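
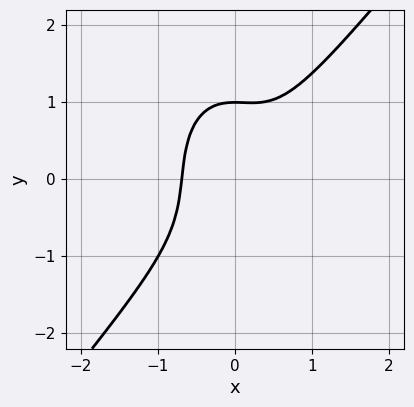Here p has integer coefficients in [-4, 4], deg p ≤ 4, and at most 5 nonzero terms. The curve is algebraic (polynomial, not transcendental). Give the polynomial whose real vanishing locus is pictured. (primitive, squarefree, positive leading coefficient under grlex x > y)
Degree: the shape is more complex than any degree-2 curve, so deg p = 3.
From the visible intercepts: it crosses the y-axis at the gridline y = 1.
Matching integer coefficients to the picture gives p.

3*x^3 - x^2*y - y^3 + 1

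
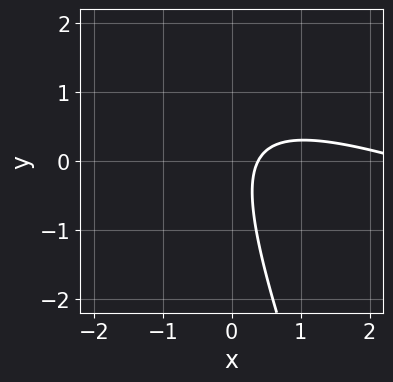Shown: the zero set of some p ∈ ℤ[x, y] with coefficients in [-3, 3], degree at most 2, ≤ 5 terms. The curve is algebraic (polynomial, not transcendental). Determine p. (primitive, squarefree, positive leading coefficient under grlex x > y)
x^2 + 3*x*y + y^2 - 3*x + 1

First, degree: a generic line meets the curve in up to 2 points, so deg p = 2.
Then, from the visible intercepts: it misses every integer gridline on the y-axis.
Finally, together with the visible shape, these determine p as stated.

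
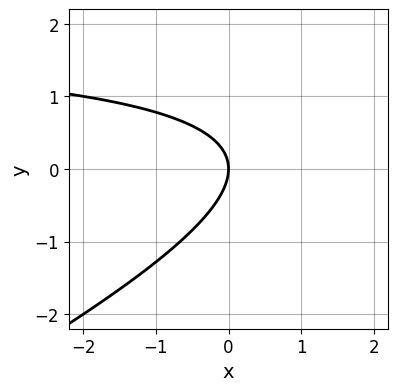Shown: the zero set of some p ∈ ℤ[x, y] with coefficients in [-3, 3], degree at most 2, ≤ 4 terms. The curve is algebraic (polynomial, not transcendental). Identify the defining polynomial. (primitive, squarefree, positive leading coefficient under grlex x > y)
x*y - 2*y^2 - 2*x

1. Degree: the shape is more complex than any degree-1 curve, so deg p = 2.
2. Checking where it meets the axes: it crosses the x-axis at the gridline x = 0; it crosses the y-axis at the gridline y = 0.
3. Putting this together gives p.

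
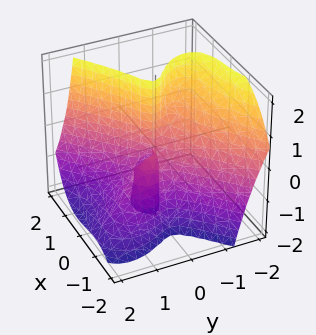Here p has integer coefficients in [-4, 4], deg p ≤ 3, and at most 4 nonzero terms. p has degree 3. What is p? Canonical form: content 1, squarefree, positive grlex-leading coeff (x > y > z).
The degree is 3 — no degree-2 surface has this shape.
Reading off the gridlines: it meets the x-axis at x = 0 (among the integer gridlines); every point of the z-axis in the box is on the surface; one y-axis crossing is at y = 0.
Together with the visible shape, these determine p as stated.

2*x^3 - 3*y^3 - 3*y^2*z + x*z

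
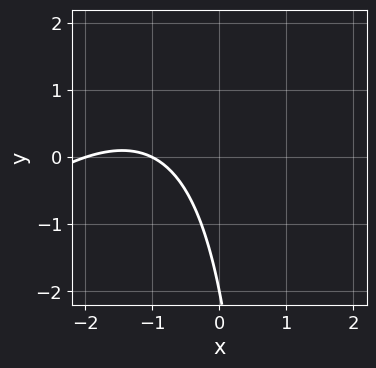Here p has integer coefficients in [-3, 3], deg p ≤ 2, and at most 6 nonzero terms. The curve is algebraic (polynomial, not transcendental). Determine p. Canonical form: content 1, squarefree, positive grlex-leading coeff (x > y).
First, degree: no degree-1 curve has this shape, so deg p = 2.
Next, against the integer gridlines: among the integer gridlines, it crosses the x-axis at x ∈ {-2, -1}; it meets the y-axis at y = -2 (among the integer gridlines).
Finally, the integer polynomial consistent with all of this is the stated p.

x^2 - x*y + 3*x + y + 2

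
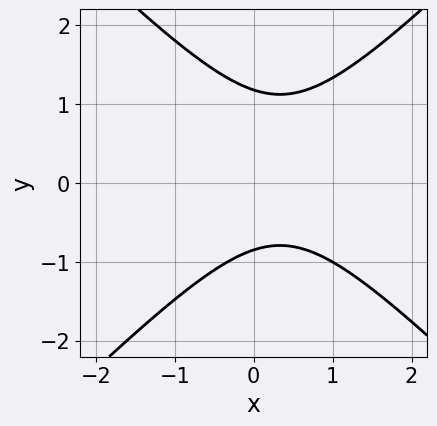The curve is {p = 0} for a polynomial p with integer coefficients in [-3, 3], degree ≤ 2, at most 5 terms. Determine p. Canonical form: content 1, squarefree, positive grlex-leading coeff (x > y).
1. Degree: a generic line meets the curve in up to 2 points, so deg p = 2.
2. From the visible intercepts: no x-intercept at any integer in the box.
3. Assembling these constraints gives the stated polynomial.

3*x^2 - 3*y^2 - 2*x + y + 3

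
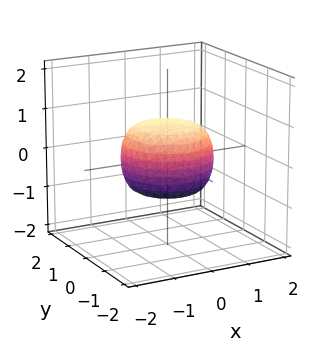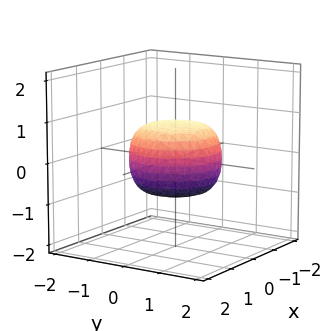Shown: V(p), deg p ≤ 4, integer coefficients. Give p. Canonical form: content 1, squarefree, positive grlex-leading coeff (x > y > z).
2*x^4 + 4*x^2*y^2 + 2*y^4 - x^2 - y^2 + 3*z^2 - 2

deg p = 4.
Symmetry: the surface is invariant under rotation about z: p = q(x² + y², z).
From the visible intercepts: a circular section at z = 0 has radius between 1 and 2.
Fitting integer coefficients to these (and the overall shape) gives p.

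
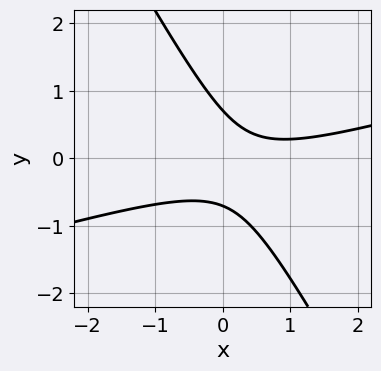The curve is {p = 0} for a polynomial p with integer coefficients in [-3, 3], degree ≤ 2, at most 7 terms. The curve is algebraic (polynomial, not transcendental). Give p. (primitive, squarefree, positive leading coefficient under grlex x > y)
x^2 - 3*x*y - 2*y^2 - x + 1

1. The degree is 2 — the shape is more complex than any degree-1 curve.
2. Checking where it meets the axes: the curve avoids every integer x-axis point in the box.
3. Fitting integer coefficients to these (and the overall shape) gives p.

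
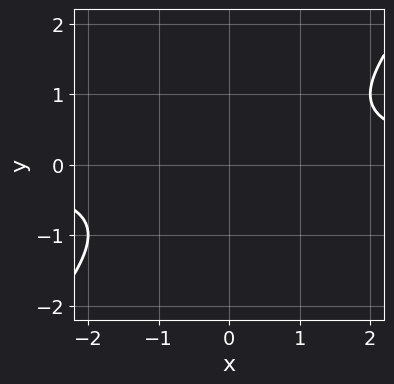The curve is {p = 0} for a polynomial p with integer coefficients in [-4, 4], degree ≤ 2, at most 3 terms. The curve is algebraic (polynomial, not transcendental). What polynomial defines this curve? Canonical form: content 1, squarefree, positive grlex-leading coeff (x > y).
x*y - y^2 - 1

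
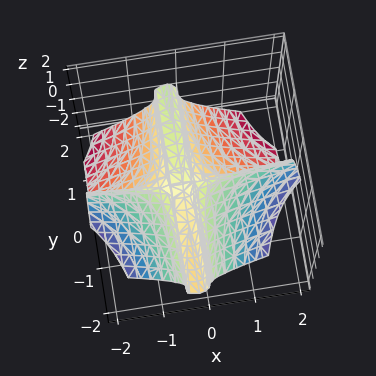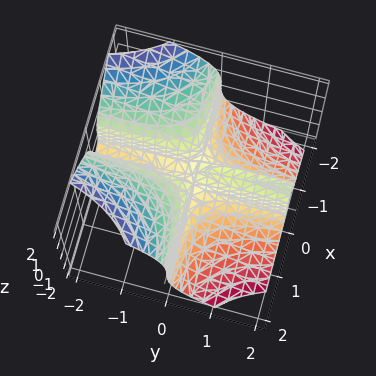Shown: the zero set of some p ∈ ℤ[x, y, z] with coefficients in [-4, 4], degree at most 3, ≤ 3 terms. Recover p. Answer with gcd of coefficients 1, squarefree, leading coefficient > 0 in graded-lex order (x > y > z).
2*x^2*y + z^3 + x*y

(a) The degree is 3 — a generic line meets the surface in up to 3 points.
(b) Against the integer gridlines: every point of the y-axis in the box is on the surface; every point of the x-axis in the box is on the surface; it meets the z-axis at z = 0 (among the integer gridlines).
(c) These observations pin down the coefficients.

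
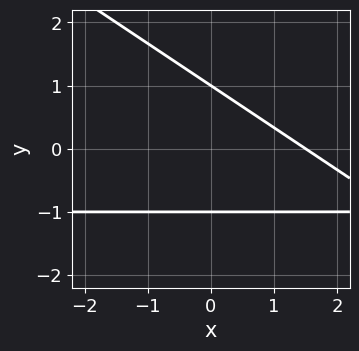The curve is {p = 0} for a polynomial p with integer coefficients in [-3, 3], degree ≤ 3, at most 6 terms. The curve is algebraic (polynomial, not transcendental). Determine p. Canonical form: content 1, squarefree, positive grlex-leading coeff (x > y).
(a) Degree: a generic line meets the curve in up to 2 points, so deg p = 2.
(b) Observable constraints: among the integer gridlines, it crosses the y-axis at y ∈ {-1, 1}.
(c) Matching integer coefficients to the picture gives p.

2*x*y + 3*y^2 + 2*x - 3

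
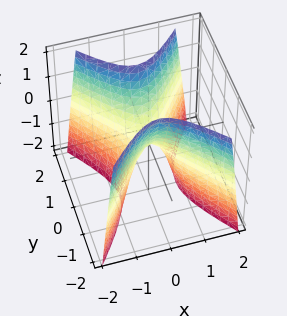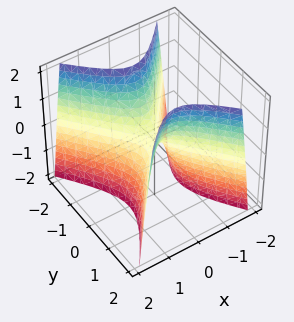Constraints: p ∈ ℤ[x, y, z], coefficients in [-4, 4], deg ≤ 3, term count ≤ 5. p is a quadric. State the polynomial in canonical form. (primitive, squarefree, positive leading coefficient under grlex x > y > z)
deg p = 2.
Symmetries: it's symmetric under y → −y, forcing even powers of y; it's symmetric under x → −x, forcing even powers of x.
Checking where it meets the axes: it crosses the z-axis at the gridline z = 0; it crosses the y-axis at the gridline y = 0; it crosses the x-axis at the gridline x = 0.
Putting this together gives p.

3*x^2 - 2*y^2 + z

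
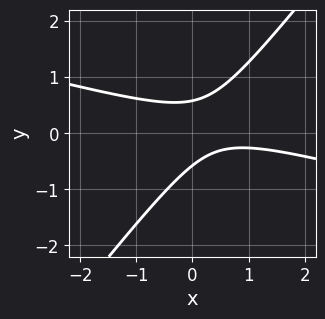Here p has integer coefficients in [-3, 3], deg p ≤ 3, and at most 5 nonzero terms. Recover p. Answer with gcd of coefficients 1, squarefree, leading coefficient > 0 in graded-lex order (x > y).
x^2 + 3*x*y - 3*y^2 - x + 1

First, deg p = 2.
Then, checking where it meets the axes: no x-intercept at any integer in the box.
Finally, solving for integer coefficients yields p as stated.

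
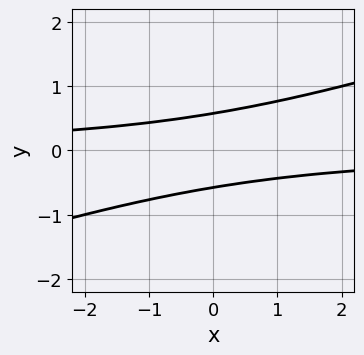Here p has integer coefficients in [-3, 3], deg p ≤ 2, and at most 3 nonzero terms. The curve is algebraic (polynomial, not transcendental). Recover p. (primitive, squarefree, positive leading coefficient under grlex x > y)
deg p = 2.
Observable constraints: the curve avoids every integer x-axis point in the box.
Fitting integer coefficients to these (and the overall shape) gives p.

x*y - 3*y^2 + 1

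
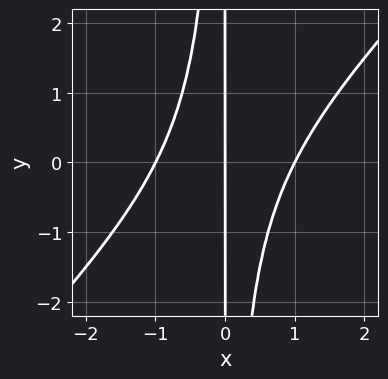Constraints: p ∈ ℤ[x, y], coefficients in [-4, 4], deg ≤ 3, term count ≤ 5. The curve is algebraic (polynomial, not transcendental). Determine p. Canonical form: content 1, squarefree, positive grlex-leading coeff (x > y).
The degree is 3 — the shape is more complex than any degree-2 curve.
Observable constraints: the x-axis gridline crossings are at x ∈ {-1, 0, 1}; the visible y-axis segment lies entirely on the curve.
Putting this together gives p.

x^3 - x^2*y - x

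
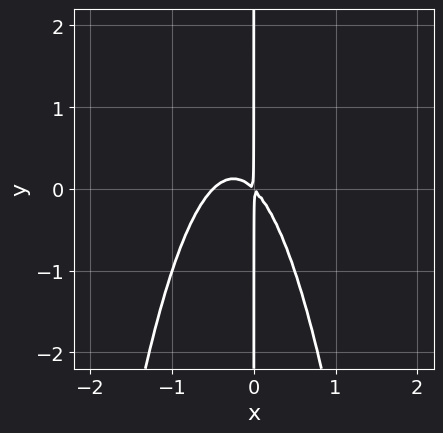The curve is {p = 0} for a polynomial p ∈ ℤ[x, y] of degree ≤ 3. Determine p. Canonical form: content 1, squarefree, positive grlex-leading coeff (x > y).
2*x^3 + x^2 + x*y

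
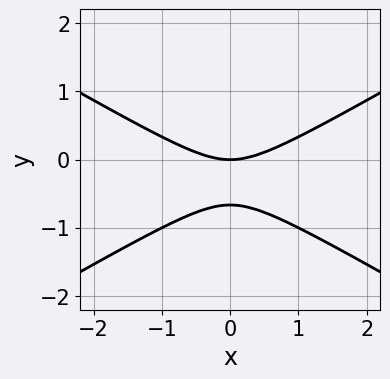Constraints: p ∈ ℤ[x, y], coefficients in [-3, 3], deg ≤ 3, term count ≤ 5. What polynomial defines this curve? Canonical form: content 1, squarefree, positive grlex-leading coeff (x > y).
First, deg p = 2. The shape is more complex than any degree-1 curve.
Next, symmetries: mirror symmetry x ↦ −x ⇒ only even powers of x.
Next, checking where it meets the axes: it crosses the x-axis at the gridline x = 0; one y-axis crossing is at y = 0.
Finally, together with the visible shape, these determine p as stated.

x^2 - 3*y^2 - 2*y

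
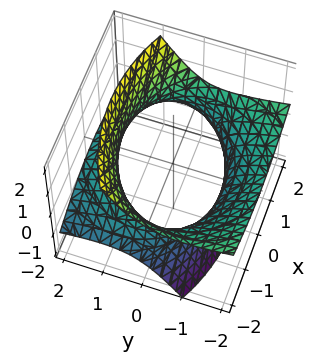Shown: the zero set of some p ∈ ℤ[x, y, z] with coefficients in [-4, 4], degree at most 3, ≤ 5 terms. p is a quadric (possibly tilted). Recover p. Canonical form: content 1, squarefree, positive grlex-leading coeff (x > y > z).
x^2 + y^2 + 3*y*z - 2*z^2 - 3

The degree is 2 — the shape is more complex than any degree-1 surface.
Against the integer gridlines: no z-intercept at any integer in the box.
The integer polynomial consistent with all of this is the stated p.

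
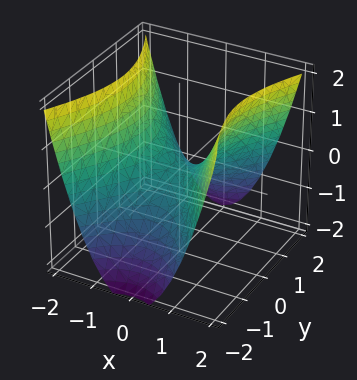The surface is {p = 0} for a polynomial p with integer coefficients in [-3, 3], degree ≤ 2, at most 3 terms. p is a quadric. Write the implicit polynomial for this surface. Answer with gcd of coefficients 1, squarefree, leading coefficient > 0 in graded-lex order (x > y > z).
(a) Degree: a saddle surface; a quadric, so deg p = 2.
(b) Symmetries: mirror symmetry x ↦ −x ⇒ only even powers of x; it's symmetric under y → −y, forcing even powers of y.
(c) From the visible intercepts: one y-axis crossing is at y = 0; one x-axis crossing is at x = 0; it meets the z-axis at z = 0 (among the integer gridlines).
(d) Putting this together gives p.

2*x^2 - y^2 - 2*z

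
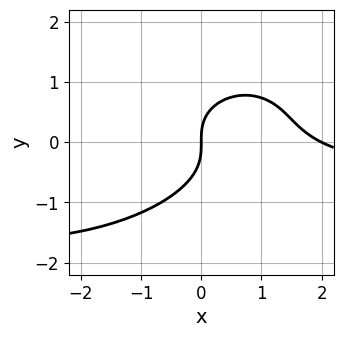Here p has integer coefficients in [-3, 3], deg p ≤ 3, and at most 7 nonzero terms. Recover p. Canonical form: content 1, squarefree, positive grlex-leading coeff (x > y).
x^2*y - x*y^2 + 2*y^3 + x^2 - 2*x

1. The degree is 3 — a generic line meets the curve in up to 3 points.
2. Checking where it meets the axes: one y-axis crossing is at y = 0; the x-axis gridline crossings are at x ∈ {0, 2}.
3. Putting this together gives p.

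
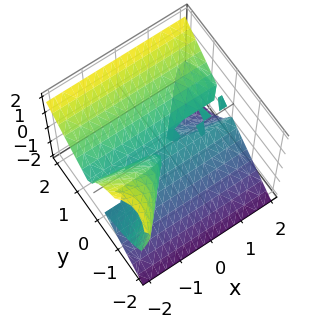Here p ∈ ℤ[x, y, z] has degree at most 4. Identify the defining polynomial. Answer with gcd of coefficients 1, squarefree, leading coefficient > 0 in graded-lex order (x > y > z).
2*x*y^2 - 3*x*y*z + x*z^2 - 3*y^3 + 3*z^3

1. Degree: the shape is more complex than any degree-2 surface, so deg p = 3.
2. Reading off the gridlines: every point of the x-axis in the box is on the surface; it crosses the z-axis at the gridline z = 0; one y-axis crossing is at y = 0.
3. Fitting integer coefficients to these (and the overall shape) gives p.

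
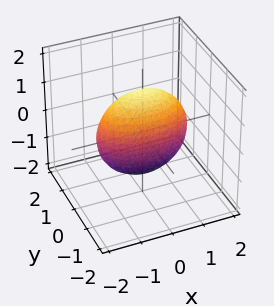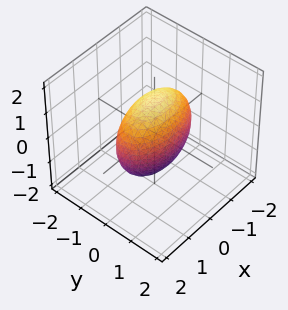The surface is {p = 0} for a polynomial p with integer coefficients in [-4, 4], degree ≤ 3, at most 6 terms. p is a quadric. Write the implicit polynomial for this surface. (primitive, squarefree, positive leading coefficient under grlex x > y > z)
x^2 + 3*y^2 + z^2 - 2

First, degree: bounded and convex; a quadric, so deg p = 2.
Then, symmetries: the y ↦ −y reflection is a symmetry, so y appears only in even powers; mirror symmetry z ↦ −z ⇒ only even powers of z; it's symmetric under x → −x, forcing even powers of x.
Finally, assembling these constraints gives the stated polynomial.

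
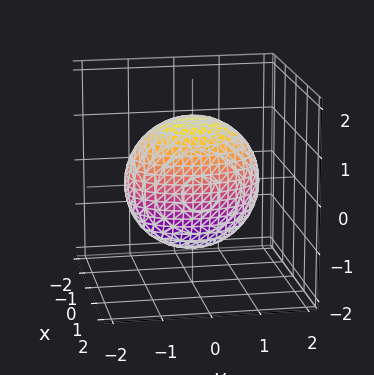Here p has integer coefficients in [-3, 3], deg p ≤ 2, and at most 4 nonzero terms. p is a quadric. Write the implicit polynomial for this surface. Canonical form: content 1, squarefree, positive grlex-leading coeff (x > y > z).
The degree is 2 — a closed, bounded, convex surface; a quadric.
Symmetries: mirror symmetry y ↦ −y ⇒ only even powers of y; it's symmetric under x → −x, forcing even powers of x; the z ↦ −z reflection is a symmetry, so z appears only in even powers.
Observable constraints: among the integer gridlines, it crosses the x-axis at x ∈ {-1, 1}.
Solving for integer coefficients yields p as stated.

2*x^2 + y^2 + z^2 - 2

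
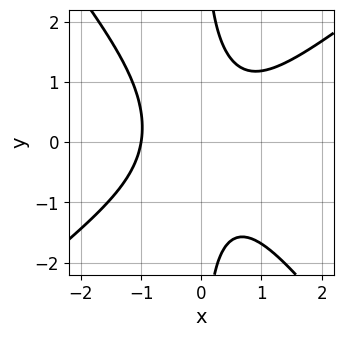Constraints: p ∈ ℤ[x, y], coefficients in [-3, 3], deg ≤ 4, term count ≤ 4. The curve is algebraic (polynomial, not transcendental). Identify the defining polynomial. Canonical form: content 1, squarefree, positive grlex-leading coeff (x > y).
2*x^3 - x^2*y - 2*x*y^2 + 2

deg p = 3.
Against the integer gridlines: no y-intercept at any integer in the box; it crosses the x-axis at the gridline x = -1.
Together with the visible shape, these determine p as stated.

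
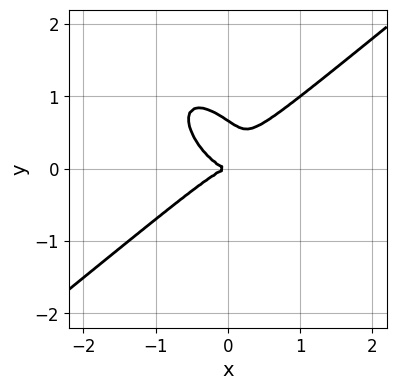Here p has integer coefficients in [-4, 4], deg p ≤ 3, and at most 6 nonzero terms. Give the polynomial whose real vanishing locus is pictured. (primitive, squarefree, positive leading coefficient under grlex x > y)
First, the degree is 3 — the shape is more complex than any degree-2 curve.
Then, from the visible intercepts: it crosses the y-axis at the gridline y = 0; one x-axis crossing is at x = 0.
Finally, together with the visible shape, these determine p as stated.

3*x^3 - 2*x*y^2 - 3*y^3 + 2*y^2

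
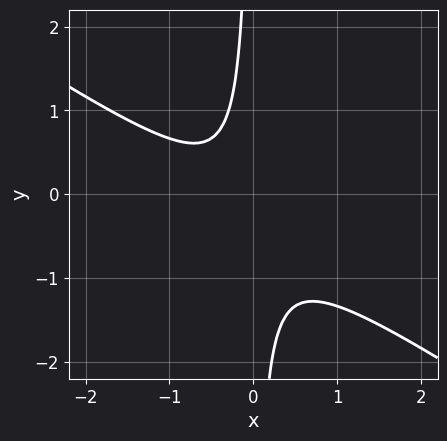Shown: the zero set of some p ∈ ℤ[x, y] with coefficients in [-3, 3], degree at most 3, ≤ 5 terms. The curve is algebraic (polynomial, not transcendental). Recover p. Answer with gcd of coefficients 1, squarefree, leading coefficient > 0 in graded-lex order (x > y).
The degree is 2 — a generic line meets the curve in up to 2 points.
From the axis intercepts and sections: no x-intercept at any integer in the box; it misses every integer gridline on the y-axis.
Putting this together gives p.

2*x^2 + 3*x*y + x + 1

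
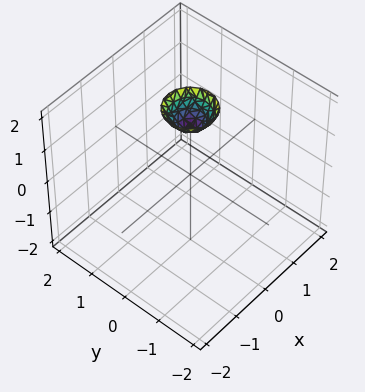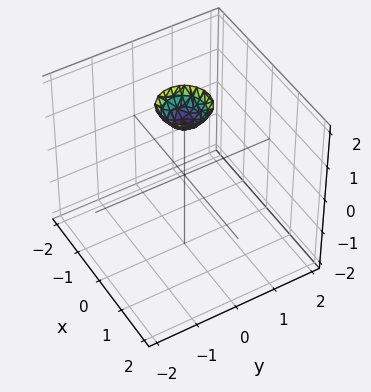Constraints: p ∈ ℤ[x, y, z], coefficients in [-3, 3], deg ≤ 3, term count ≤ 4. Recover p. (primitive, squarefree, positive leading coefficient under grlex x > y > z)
3*x^2 + 3*y^2 - 2*z + 3

1. The degree is 2 — no degree-1 surface has this shape.
2. By symmetry, the z-axis is an axis of rotation, so x and y enter only as x² + y².
3. Observable constraints: a circular section at z = 2 has radius between 0 and 1; no x-intercept at any integer in the box; no y-intercept at any integer in the box.
4. Assembling these constraints gives the stated polynomial.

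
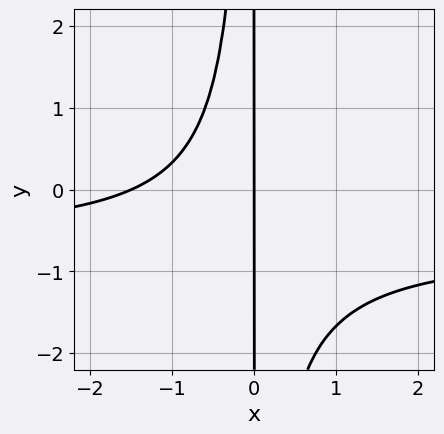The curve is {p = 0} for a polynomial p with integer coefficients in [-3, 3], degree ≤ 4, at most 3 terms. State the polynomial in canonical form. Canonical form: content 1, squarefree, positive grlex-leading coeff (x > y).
3*x^2*y + 2*x^2 + 3*x

1. The degree is 3 — a generic line meets the curve in up to 3 points.
2. From the axis intercepts and sections: every point of the y-axis in the box is on the curve; it crosses the x-axis at the gridline x = 0.
3. These observations pin down the coefficients.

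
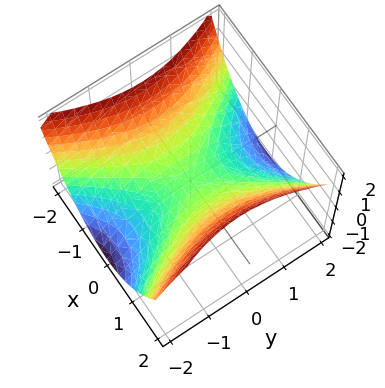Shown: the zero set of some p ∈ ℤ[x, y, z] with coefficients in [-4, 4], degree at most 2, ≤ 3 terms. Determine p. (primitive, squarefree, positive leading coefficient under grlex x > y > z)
1. The degree is 2 — a saddle surface; a quadric.
2. Symmetries: it's symmetric under y → −y, forcing even powers of y; the x ↦ −x reflection is a symmetry, so x appears only in even powers.
3. Reading off the gridlines: it crosses the x-axis at the gridline x = 0; it crosses the y-axis at the gridline y = 0; it meets the z-axis at z = 0 (among the integer gridlines).
4. Fitting integer coefficients to these (and the overall shape) gives p.

2*x^2 - y^2 - 3*z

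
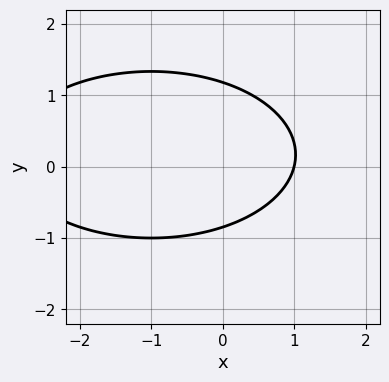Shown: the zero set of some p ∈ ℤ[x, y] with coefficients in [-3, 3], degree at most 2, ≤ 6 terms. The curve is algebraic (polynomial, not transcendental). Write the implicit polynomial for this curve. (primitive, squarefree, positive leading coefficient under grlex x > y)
x^2 + 3*y^2 + 2*x - y - 3

Degree: no degree-1 curve has this shape, so deg p = 2.
From the axis intercepts and sections: it crosses the x-axis at the gridline x = 1.
Fitting integer coefficients to these (and the overall shape) gives p.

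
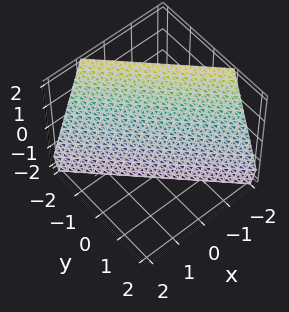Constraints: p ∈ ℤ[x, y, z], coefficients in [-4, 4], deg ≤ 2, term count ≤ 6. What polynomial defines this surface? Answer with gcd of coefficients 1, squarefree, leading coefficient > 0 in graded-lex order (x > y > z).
3*x + 3*y + z + 2

(a) Degree: the surface is flat (a plane), so deg p = 1.
(b) Observable constraints: it meets the z-axis at z = -2 (among the integer gridlines).
(c) Together with the visible shape, these determine p as stated.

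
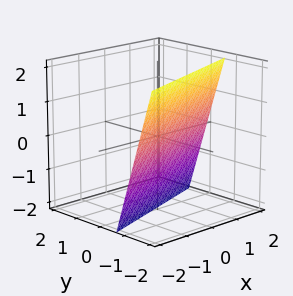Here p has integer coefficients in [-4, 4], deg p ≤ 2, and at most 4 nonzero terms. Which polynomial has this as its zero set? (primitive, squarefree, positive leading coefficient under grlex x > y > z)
x - 3*y - z - 2

1. The degree is 1 — every cross-section is a straight line — this is a plane.
2. Reading off the gridlines: it meets the x-axis at x = 2 (among the integer gridlines); it meets the z-axis at z = -2 (among the integer gridlines).
3. Assembling these constraints gives the stated polynomial.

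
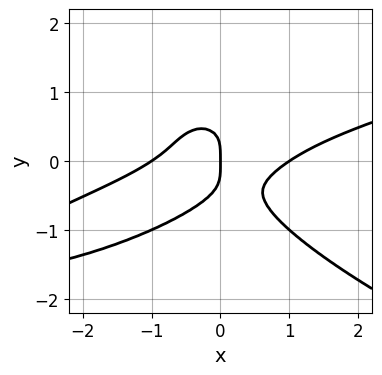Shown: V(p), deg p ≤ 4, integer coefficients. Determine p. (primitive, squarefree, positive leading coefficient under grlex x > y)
3*y^4 - x^3 + 3*x^2*y + x

1. Degree: a generic line meets the curve in up to 4 points, so deg p = 4.
2. Reading off the gridlines: it meets the y-axis at y = 0 (among the integer gridlines); among the integer gridlines, it crosses the x-axis at x ∈ {-1, 0, 1}.
3. Putting this together gives p.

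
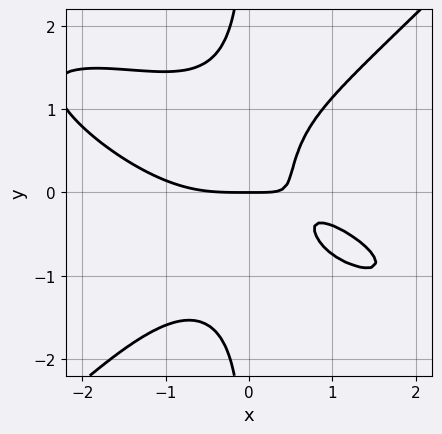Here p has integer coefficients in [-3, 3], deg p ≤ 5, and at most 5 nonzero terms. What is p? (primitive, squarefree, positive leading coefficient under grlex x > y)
x^4 + 2*x^3*y - 3*x*y^3 + 3*x*y - 2*y

1. deg p = 4. The shape is more complex than any degree-3 curve.
2. Checking where it meets the axes: it meets the x-axis at x = 0 (among the integer gridlines); it crosses the y-axis at the gridline y = 0.
3. These observations pin down the coefficients.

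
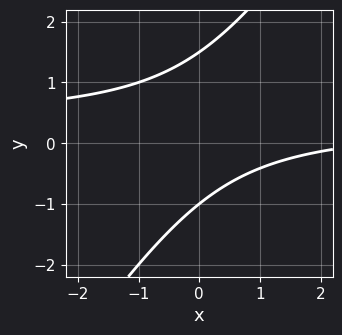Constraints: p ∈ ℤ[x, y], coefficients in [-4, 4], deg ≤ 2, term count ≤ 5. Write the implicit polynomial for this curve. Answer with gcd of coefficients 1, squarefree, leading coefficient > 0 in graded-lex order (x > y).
Degree: a generic line meets the curve in up to 2 points, so deg p = 2.
Observable constraints: one y-axis crossing is at y = -1; no x-intercept at any integer in the box.
Matching integer coefficients to the picture gives p.

3*x*y - 2*y^2 - x + y + 3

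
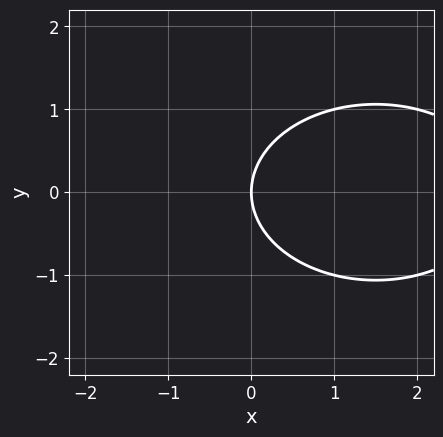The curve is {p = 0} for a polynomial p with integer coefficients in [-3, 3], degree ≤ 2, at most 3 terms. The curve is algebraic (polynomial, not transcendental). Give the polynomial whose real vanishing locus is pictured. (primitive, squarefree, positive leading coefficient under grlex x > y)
The degree is 2 — no degree-1 curve has this shape.
Symmetries: it's symmetric under y → −y, forcing even powers of y.
Observable constraints: it meets the y-axis at y = 0 (among the integer gridlines); it meets the x-axis at x = 0 (among the integer gridlines).
These observations pin down the coefficients.

x^2 + 2*y^2 - 3*x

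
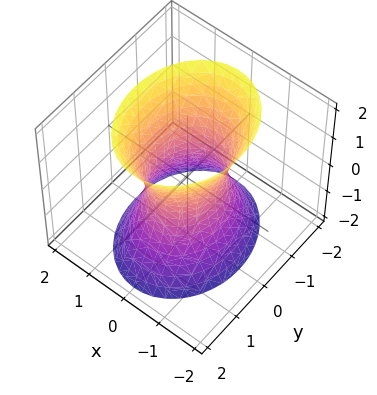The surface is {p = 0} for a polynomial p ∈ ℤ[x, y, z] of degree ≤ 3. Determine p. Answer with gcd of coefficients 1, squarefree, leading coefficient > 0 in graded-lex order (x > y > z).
Degree: one connected sheet with a waist; a quadric, so deg p = 2.
Symmetries: mirror symmetry x ↦ −x ⇒ only even powers of x; the z ↦ −z reflection is a symmetry, so z appears only in even powers; the y ↦ −y reflection is a symmetry, so y appears only in even powers.
Reading off the gridlines: it misses every integer gridline on the z-axis; the y-axis gridline crossings are at y ∈ {-1, 1}.
Fitting integer coefficients to these (and the overall shape) gives p.

3*x^2 + 2*y^2 - z^2 - 2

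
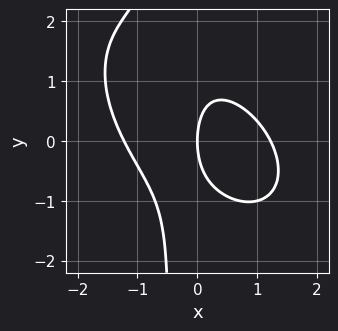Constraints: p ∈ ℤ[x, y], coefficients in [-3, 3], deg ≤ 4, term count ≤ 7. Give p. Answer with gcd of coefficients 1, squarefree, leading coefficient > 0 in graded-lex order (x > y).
(a) The degree is 3 — a generic line meets the curve in up to 3 points.
(b) Against the integer gridlines: one y-axis crossing is at y = 0; it crosses the x-axis at the gridline x = 0.
(c) These observations pin down the coefficients.

2*x^3 + 2*x^2*y + 2*x*y^2 + y^2 - 3*x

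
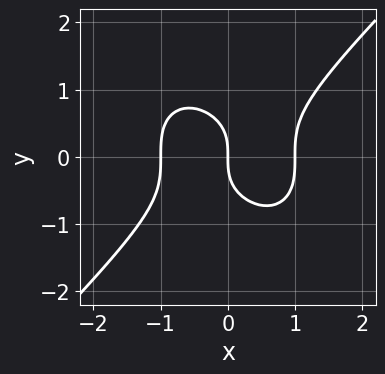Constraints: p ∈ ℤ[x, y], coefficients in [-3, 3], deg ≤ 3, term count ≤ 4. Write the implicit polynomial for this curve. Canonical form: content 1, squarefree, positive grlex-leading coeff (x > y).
1. deg p = 3. A generic line meets the curve in up to 3 points.
2. Checking where it meets the axes: the x-axis gridline crossings are at x ∈ {-1, 0, 1}; it meets the y-axis at y = 0 (among the integer gridlines).
3. These observations pin down the coefficients.

x^3 - y^3 - x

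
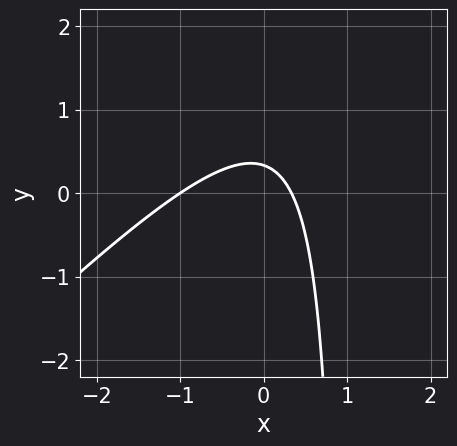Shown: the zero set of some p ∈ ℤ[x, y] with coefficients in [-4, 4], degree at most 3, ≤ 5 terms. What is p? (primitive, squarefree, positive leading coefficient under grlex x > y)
3*x^2 - 3*x*y + 2*x + 3*y - 1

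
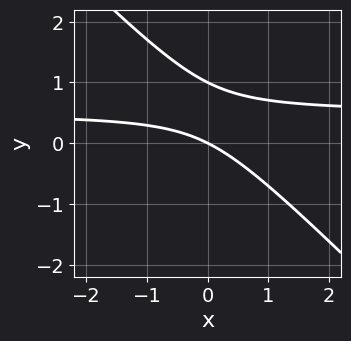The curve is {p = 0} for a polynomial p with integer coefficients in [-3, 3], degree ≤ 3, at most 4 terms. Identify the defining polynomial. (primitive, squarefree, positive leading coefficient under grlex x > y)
1. deg p = 2.
2. From the axis intercepts and sections: it meets the x-axis at x = 0 (among the integer gridlines); among the integer gridlines, it crosses the y-axis at y ∈ {0, 1}.
3. Fitting integer coefficients to these (and the overall shape) gives p.

2*x*y + 2*y^2 - x - 2*y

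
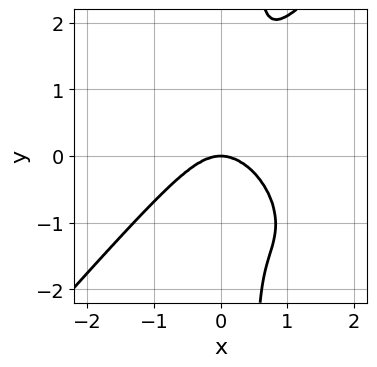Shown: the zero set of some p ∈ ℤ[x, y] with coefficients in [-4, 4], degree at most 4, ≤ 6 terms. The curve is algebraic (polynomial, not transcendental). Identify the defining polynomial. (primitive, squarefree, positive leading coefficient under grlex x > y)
1. deg p = 4. The shape is more complex than any degree-3 curve.
2. Observable constraints: it meets the x-axis at x = 0 (among the integer gridlines); it crosses the y-axis at the gridline y = 0.
3. The integer polynomial consistent with all of this is the stated p.

3*x^4 - 2*x*y^3 + 3*x^2*y + y^3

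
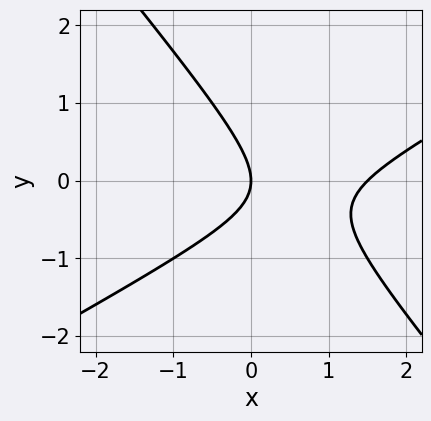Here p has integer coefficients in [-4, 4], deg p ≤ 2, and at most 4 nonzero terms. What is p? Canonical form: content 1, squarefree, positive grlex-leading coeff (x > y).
2*x^2 - 2*x*y - 3*y^2 - 3*x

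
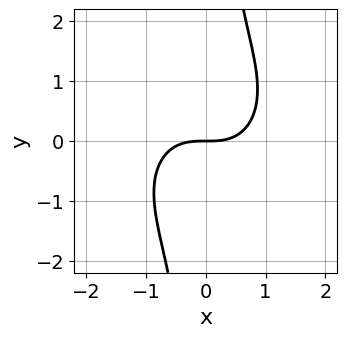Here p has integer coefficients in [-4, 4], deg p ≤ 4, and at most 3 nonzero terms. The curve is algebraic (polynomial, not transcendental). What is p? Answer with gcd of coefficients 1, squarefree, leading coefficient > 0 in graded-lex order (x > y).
deg p = 3. No degree-2 curve has this shape.
From the visible intercepts: one x-axis crossing is at x = 0; it crosses the y-axis at the gridline y = 0.
Matching integer coefficients to the picture gives p.

2*x^3 + 2*x*y^2 - 3*y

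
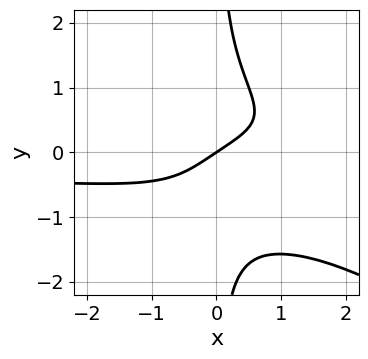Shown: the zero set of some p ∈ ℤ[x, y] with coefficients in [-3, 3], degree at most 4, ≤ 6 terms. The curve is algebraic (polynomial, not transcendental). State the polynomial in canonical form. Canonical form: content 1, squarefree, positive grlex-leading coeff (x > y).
deg p = 4. A generic line meets the curve in up to 4 points.
Checking where it meets the axes: it crosses the x-axis at the gridline x = 0; it meets the y-axis at y = 0 (among the integer gridlines).
Putting this together gives p.

2*x^2*y^2 + 3*x*y^3 + 2*x - 3*y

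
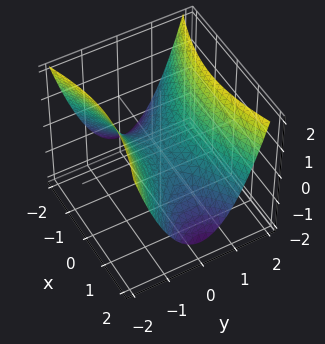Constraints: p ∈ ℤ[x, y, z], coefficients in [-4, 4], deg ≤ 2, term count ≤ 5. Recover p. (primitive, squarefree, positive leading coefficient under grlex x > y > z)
x^2 - 3*y^2 + 3*z

The degree is 2 — a saddle surface; a quadric.
Symmetries: mirror symmetry y ↦ −y ⇒ only even powers of y; it's symmetric under x → −x, forcing even powers of x.
Observable constraints: it meets the y-axis at y = 0 (among the integer gridlines); one z-axis crossing is at z = 0; one x-axis crossing is at x = 0.
These observations pin down the coefficients.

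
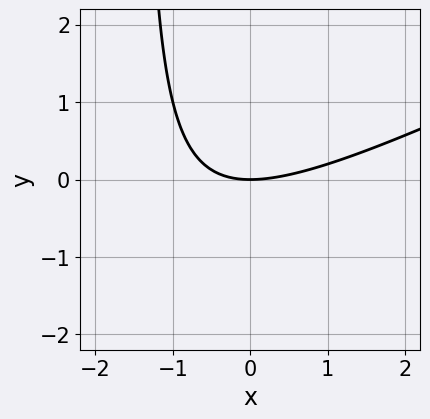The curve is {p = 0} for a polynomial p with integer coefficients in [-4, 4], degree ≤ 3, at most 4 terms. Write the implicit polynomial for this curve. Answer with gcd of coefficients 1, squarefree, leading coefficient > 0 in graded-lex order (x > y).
x^2 - 2*x*y - 3*y

1. deg p = 2.
2. From the axis intercepts and sections: it crosses the x-axis at the gridline x = 0; it crosses the y-axis at the gridline y = 0.
3. Assembling these constraints gives the stated polynomial.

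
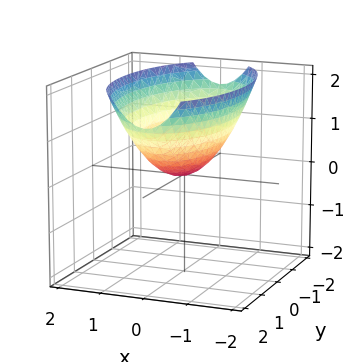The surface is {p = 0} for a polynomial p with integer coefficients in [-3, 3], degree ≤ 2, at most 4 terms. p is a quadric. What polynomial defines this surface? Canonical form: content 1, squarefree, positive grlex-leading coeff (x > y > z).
1. deg p = 2. A single bowl opening along one axis; a quadric.
2. Symmetries: the y ↦ −y reflection is a symmetry, so y appears only in even powers; mirror symmetry x ↦ −x ⇒ only even powers of x.
3. Reading off the gridlines: it crosses the y-axis at the gridline y = 0; it crosses the x-axis at the gridline x = 0; one z-axis crossing is at z = 0.
4. The integer polynomial consistent with all of this is the stated p.

3*x^2 + y^2 - 3*z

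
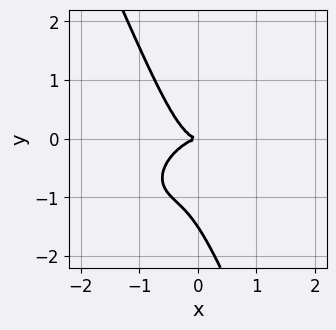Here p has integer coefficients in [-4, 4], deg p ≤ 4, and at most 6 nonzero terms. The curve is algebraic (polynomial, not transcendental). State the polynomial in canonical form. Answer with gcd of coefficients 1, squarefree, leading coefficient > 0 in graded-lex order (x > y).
First, the degree is 3 — a generic line meets the curve in up to 3 points.
Then, checking where it meets the axes: it crosses the x-axis at the gridline x = 0; it crosses the y-axis at the gridline y = 0.
Finally, assembling these constraints gives the stated polynomial.

3*x^3 - 3*x^2*y + 3*x*y^2 + 2*y^3 + 3*y^2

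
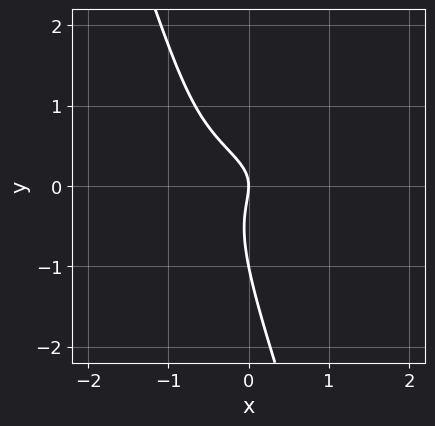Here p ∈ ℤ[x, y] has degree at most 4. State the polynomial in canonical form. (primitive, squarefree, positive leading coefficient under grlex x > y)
The degree is 3 — no degree-2 curve has this shape.
Checking where it meets the axes: it crosses the x-axis at the gridline x = 0; among the integer gridlines, it crosses the y-axis at y ∈ {-1, 0}.
Solving for integer coefficients yields p as stated.

3*x*y^2 + y^3 - x*y + y^2 + x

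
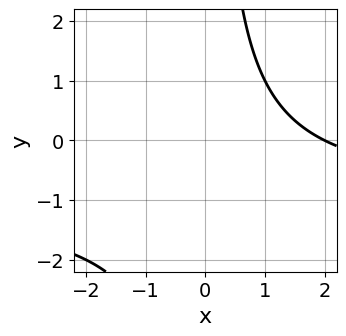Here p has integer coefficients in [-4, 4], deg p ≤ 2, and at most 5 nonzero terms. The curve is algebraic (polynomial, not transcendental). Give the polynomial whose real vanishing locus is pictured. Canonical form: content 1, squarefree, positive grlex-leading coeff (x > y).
x*y + x - 2

(a) The degree is 2 — a generic line meets the curve in up to 2 points.
(b) Checking where it meets the axes: one x-axis crossing is at x = 2; no y-intercept at any integer in the box.
(c) These observations pin down the coefficients.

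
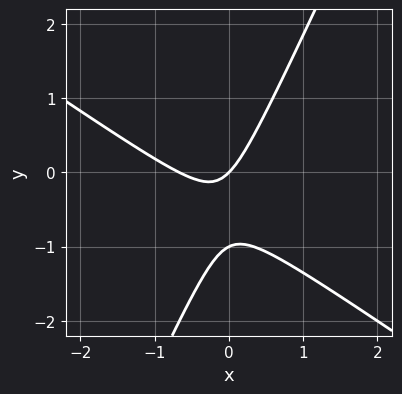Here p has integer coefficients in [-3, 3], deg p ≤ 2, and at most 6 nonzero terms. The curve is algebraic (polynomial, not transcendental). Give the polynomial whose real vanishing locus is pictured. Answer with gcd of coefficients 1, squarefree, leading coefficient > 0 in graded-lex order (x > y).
First, degree: the shape is more complex than any degree-1 curve, so deg p = 2.
Next, against the integer gridlines: among the integer gridlines, it crosses the y-axis at y ∈ {-1, 0}; it meets the x-axis at x = 0 (among the integer gridlines).
Finally, these observations pin down the coefficients.

3*x^2 + 3*x*y - 2*y^2 + 2*x - 2*y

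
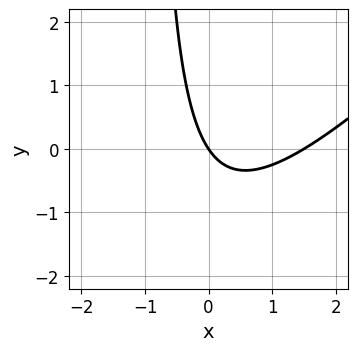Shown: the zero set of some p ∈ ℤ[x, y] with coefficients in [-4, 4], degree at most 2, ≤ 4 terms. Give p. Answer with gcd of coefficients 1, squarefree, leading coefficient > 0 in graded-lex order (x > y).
2*x^2 - 2*x*y - 3*x - 2*y

deg p = 2.
From the axis intercepts and sections: one y-axis crossing is at y = 0; it crosses the x-axis at the gridline x = 0.
Together with the visible shape, these determine p as stated.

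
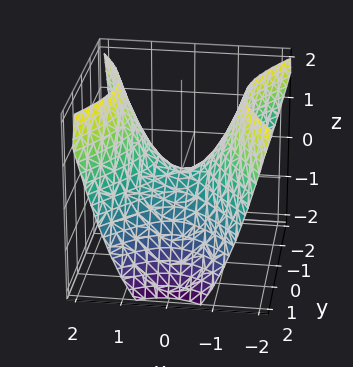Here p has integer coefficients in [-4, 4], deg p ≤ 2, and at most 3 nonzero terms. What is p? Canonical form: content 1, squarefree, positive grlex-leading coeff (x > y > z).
3*x^2 - 2*y^2 - 3*z

(a) deg p = 2. A saddle surface; a quadric.
(b) Symmetries: the x ↦ −x reflection is a symmetry, so x appears only in even powers; the y ↦ −y reflection is a symmetry, so y appears only in even powers.
(c) Reading off the gridlines: it crosses the z-axis at the gridline z = 0; it crosses the x-axis at the gridline x = 0; it crosses the y-axis at the gridline y = 0.
(d) Matching integer coefficients to the picture gives p.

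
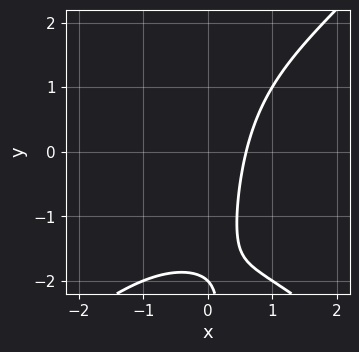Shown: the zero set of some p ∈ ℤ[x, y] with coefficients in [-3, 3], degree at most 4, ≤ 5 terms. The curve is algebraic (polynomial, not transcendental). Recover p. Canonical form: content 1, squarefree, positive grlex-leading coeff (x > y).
1. Degree: a generic line meets the curve in up to 3 points, so deg p = 3.
2. Checking where it meets the axes: it meets the y-axis at y = -2 (among the integer gridlines).
3. Matching integer coefficients to the picture gives p.

x^3 - x*y^2 + 3*x - y - 2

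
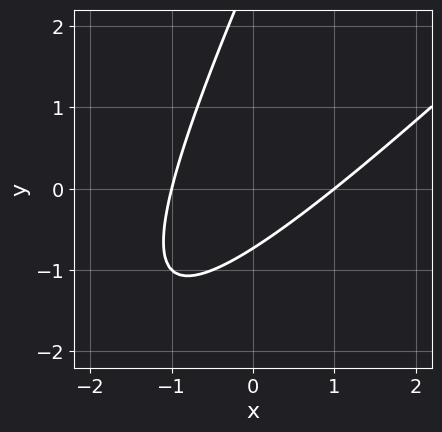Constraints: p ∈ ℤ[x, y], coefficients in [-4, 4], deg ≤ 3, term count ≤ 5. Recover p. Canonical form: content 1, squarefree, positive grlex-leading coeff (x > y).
2*x^2 - 3*x*y + y^2 - 2*y - 2

First, degree: a generic line meets the curve in up to 2 points, so deg p = 2.
Then, observable constraints: the x-axis gridline crossings are at x ∈ {-1, 1}.
Finally, fitting integer coefficients to these (and the overall shape) gives p.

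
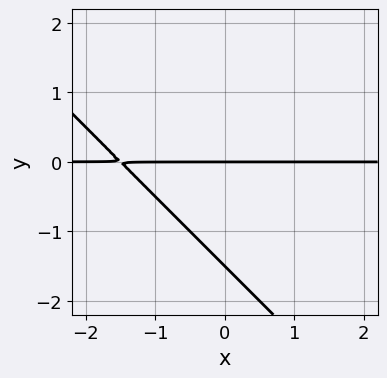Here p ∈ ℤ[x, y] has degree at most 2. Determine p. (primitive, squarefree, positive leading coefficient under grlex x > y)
2*x*y + 2*y^2 + 3*y

deg p = 2.
Observable constraints: it crosses the y-axis at the gridline y = 0; every point of the x-axis in the box is on the curve.
Together with the visible shape, these determine p as stated.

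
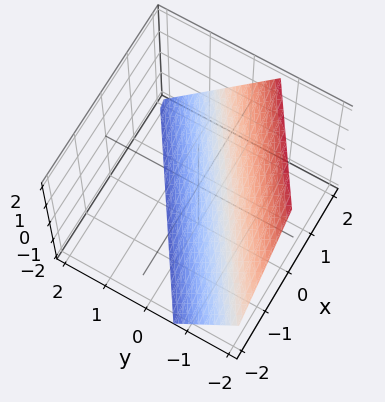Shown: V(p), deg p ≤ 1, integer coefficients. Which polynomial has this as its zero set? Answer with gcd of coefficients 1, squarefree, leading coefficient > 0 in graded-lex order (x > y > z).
2*x - 3*y - 2*z - 2

(a) The degree is 1 — every cross-section is a straight line — this is a plane.
(b) Checking where it meets the axes: it meets the z-axis at z = -1 (among the integer gridlines); it meets the x-axis at x = 1 (among the integer gridlines).
(c) Fitting integer coefficients to these (and the overall shape) gives p.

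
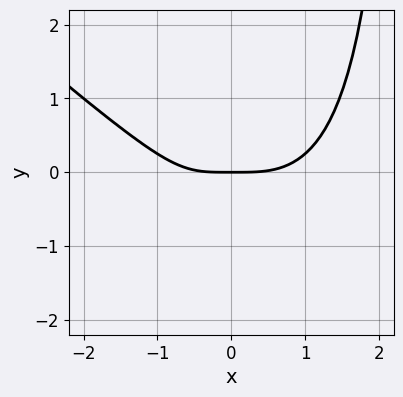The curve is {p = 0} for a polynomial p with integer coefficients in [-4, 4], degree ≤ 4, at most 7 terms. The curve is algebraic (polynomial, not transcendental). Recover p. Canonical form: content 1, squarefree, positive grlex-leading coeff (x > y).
x^4 + x^3*y - 2*x^2*y - x*y - 2*y

1. Degree: a generic line meets the curve in up to 4 points, so deg p = 4.
2. Checking where it meets the axes: one x-axis crossing is at x = 0; it meets the y-axis at y = 0 (among the integer gridlines).
3. Together with the visible shape, these determine p as stated.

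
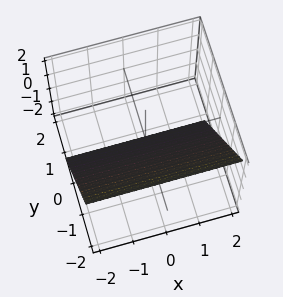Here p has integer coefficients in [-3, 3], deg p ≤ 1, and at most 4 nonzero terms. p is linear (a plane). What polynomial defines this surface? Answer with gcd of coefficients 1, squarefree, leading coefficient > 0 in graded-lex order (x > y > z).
3*y + 2*z + 2

1. deg p = 1.
2. From the visible intercepts: it meets the z-axis at z = -1 (among the integer gridlines); the surface avoids every integer x-axis point in the box.
3. Putting this together gives p.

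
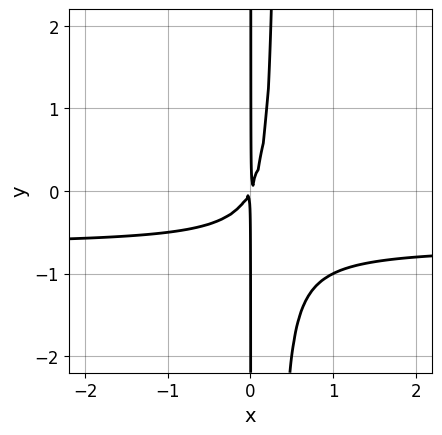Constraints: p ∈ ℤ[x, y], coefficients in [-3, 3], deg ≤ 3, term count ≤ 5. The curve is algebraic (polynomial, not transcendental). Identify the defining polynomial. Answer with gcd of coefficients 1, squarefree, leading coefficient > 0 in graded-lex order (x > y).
deg p = 3. The shape is more complex than any degree-2 curve.
Observable constraints: every point of the y-axis in the box is on the curve.
Fitting integer coefficients to these (and the overall shape) gives p.

3*x^2*y + 2*x^2 - x*y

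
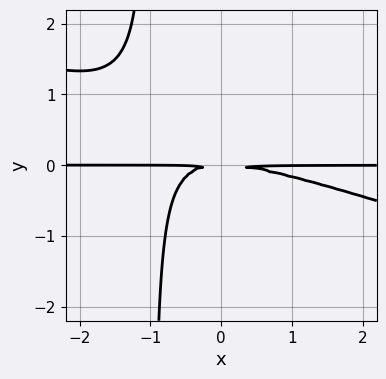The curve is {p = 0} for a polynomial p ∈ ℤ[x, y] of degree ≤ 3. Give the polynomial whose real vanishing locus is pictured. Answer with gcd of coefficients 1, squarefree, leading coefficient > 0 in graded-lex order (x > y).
x^2*y + 3*x*y^2 + 3*y^2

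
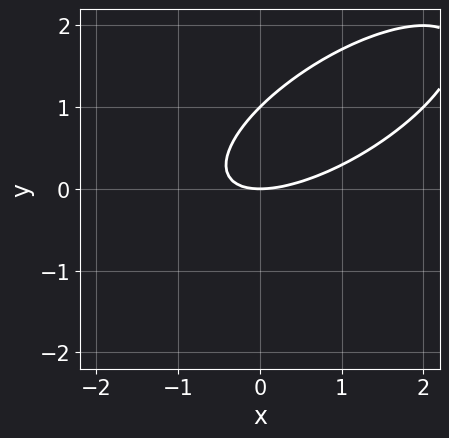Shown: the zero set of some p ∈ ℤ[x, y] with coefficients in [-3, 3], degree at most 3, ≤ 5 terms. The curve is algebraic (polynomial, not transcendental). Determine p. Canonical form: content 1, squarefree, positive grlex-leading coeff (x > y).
x^2 - 2*x*y + 2*y^2 - 2*y

(a) The degree is 2 — the shape is more complex than any degree-1 curve.
(b) From the visible intercepts: one x-axis crossing is at x = 0; among the integer gridlines, it crosses the y-axis at y ∈ {0, 1}.
(c) Matching integer coefficients to the picture gives p.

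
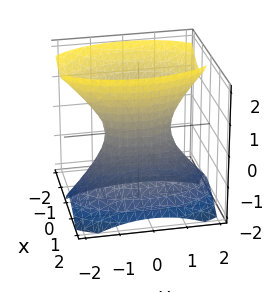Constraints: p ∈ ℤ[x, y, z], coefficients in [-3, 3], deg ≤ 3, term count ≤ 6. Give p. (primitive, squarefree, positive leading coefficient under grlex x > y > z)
First, deg p = 2. A generic line meets the surface in up to 2 points.
Next, from the visible intercepts: the surface avoids every integer z-axis point in the box; among the integer gridlines, it crosses the y-axis at y ∈ {-1, 1}.
Finally, solving for integer coefficients yields p as stated.

3*x^2 + 2*x*z + y^2 - z^2 - 1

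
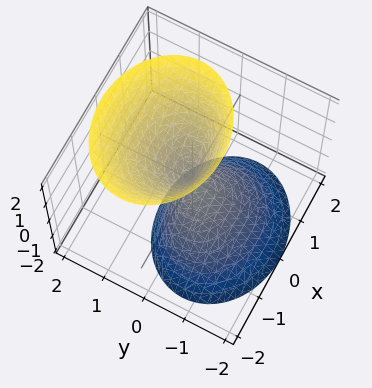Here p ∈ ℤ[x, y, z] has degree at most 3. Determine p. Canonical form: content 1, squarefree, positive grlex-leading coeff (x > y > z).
2*x^2 + 3*y^2 - 2*y*z - z^2

I count 2 distinct pieces. Treating them together as one polynomial.
Degree: no degree-1 surface has this shape, so deg p = 2.
Against the integer gridlines: it crosses the x-axis at the gridline x = 0; one z-axis crossing is at z = 0; one y-axis crossing is at y = 0.
Matching integer coefficients to the picture gives p.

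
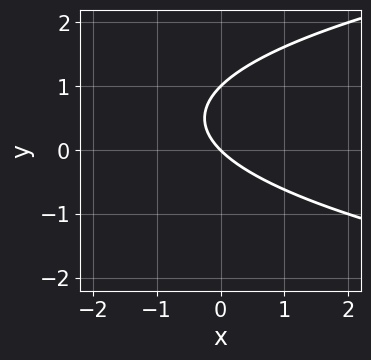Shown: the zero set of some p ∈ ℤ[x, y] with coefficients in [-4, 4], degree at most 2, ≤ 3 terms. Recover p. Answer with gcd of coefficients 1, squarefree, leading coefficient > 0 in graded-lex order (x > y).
1. The degree is 2 — no degree-1 curve has this shape.
2. From the visible intercepts: the y-axis gridline crossings are at y ∈ {0, 1}; it meets the x-axis at x = 0 (among the integer gridlines).
3. The integer polynomial consistent with all of this is the stated p.

y^2 - x - y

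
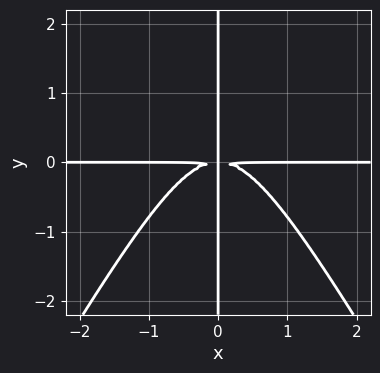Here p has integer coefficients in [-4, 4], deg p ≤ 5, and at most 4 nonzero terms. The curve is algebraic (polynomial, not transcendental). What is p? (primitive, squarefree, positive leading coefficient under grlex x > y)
(a) Degree: the shape is more complex than any degree-3 curve, so deg p = 4.
(b) Against the integer gridlines: the visible x-axis segment lies entirely on the curve; the visible y-axis segment lies entirely on the curve.
(c) Solving for integer coefficients yields p as stated.

3*x^3*y - x*y^3 + 3*x*y^2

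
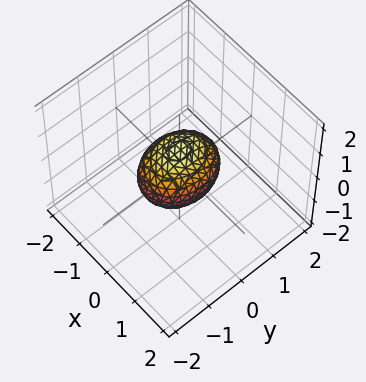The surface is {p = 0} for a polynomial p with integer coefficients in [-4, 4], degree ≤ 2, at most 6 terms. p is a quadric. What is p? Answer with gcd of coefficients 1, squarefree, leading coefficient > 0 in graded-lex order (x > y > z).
3*x^2 + 2*y^2 + 3*z^2 - 2

1. The degree is 2 — bounded and convex; a quadric.
2. Symmetries: mirror symmetry z ↦ −z ⇒ only even powers of z; the y ↦ −y reflection is a symmetry, so y appears only in even powers; mirror symmetry x ↦ −x ⇒ only even powers of x.
3. From the visible intercepts: the y-axis gridline crossings are at y ∈ {-1, 1}.
4. Assembling these constraints gives the stated polynomial.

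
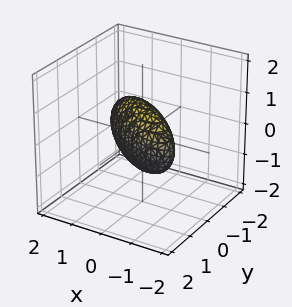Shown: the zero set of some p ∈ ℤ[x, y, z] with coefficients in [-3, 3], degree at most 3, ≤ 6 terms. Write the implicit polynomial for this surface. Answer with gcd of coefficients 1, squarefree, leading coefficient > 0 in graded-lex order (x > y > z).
x^2 + 2*x*y + 2*y^2 + z^2 - 1

1. The degree is 2 — the shape is more complex than any degree-1 surface.
2. Observable constraints: the x-axis gridline crossings are at x ∈ {-1, 1}; among the integer gridlines, it crosses the z-axis at z ∈ {-1, 1}.
3. Putting this together gives p.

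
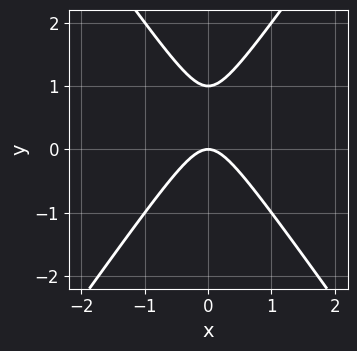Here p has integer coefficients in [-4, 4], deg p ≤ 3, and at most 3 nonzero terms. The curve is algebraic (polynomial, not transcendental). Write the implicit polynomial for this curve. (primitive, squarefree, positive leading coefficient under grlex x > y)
2*x^2 - y^2 + y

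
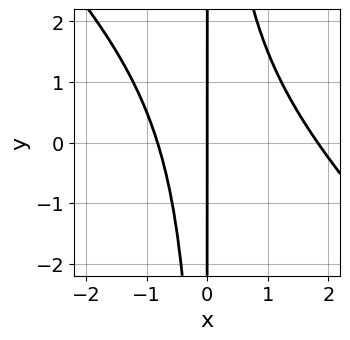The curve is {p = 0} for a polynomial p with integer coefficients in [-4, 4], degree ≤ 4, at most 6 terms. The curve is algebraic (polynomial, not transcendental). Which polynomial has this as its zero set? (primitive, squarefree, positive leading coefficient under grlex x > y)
1. Degree: a generic line meets the curve in up to 3 points, so deg p = 3.
2. Checking where it meets the axes: the visible y-axis segment lies entirely on the curve; it meets the x-axis at x = 0 (among the integer gridlines).
3. Assembling these constraints gives the stated polynomial.

2*x^3 + 2*x^2*y - 2*x^2 - 3*x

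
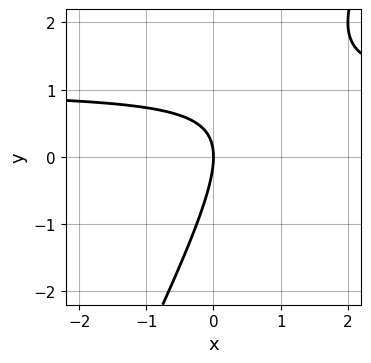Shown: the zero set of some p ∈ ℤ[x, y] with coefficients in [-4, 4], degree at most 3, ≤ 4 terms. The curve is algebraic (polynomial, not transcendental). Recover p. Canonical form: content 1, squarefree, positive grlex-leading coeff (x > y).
2*x*y - y^2 - 2*x

(a) The degree is 2 — no degree-1 curve has this shape.
(b) Reading off the gridlines: one y-axis crossing is at y = 0; one x-axis crossing is at x = 0.
(c) These observations pin down the coefficients.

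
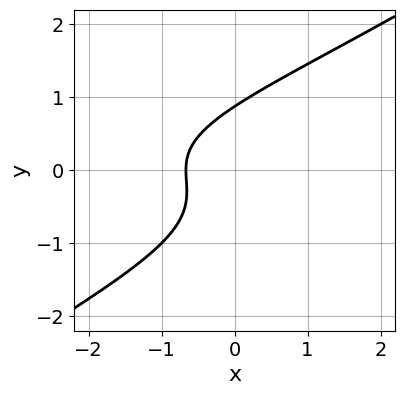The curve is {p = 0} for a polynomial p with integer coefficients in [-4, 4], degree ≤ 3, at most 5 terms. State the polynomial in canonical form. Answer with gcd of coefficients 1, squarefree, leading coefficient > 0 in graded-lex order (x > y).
2*x*y^2 - 3*y^3 + 3*x + 2

First, deg p = 3.
Finally, solving for integer coefficients yields p as stated.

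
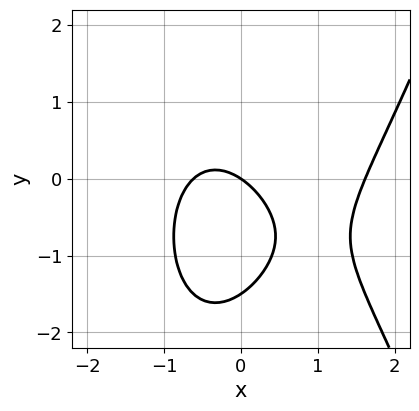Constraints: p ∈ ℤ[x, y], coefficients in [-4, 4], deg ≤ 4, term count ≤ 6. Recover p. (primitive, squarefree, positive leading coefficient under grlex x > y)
First, degree: a generic line meets the curve in up to 3 points, so deg p = 3.
Next, checking where it meets the axes: it meets the y-axis at y = 0 (among the integer gridlines); one x-axis crossing is at x = 0.
Finally, matching integer coefficients to the picture gives p.

2*x^3 - 2*x^2 - 2*y^2 - 2*x - 3*y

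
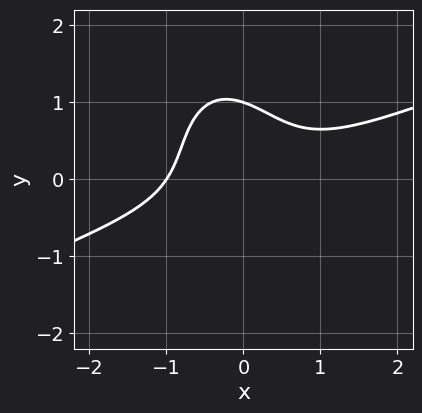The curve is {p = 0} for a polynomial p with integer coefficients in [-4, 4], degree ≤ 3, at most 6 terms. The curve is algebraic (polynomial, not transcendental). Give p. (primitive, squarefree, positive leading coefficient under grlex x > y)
(a) The degree is 3 — no degree-2 curve has this shape.
(b) From the visible intercepts: it meets the y-axis at y = 1 (among the integer gridlines); it crosses the x-axis at the gridline x = -1.
(c) Solving for integer coefficients yields p as stated.

x^3 - 2*x^2*y - x*y^2 - y^3 + 1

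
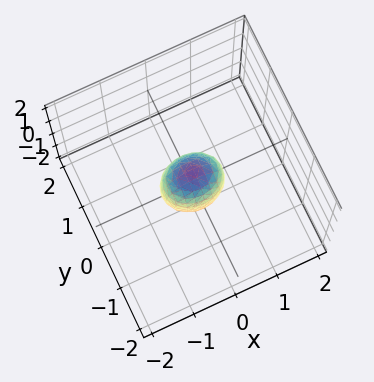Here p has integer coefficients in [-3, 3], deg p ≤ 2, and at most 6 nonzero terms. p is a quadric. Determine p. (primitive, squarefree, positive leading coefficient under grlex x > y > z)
(a) deg p = 2. Bounded and convex; a quadric.
(b) Symmetries: the y ↦ −y reflection is a symmetry, so y appears only in even powers; it's symmetric under z → −z, forcing even powers of z; it's symmetric under x → −x, forcing even powers of x.
(c) Reading off the gridlines: among the integer gridlines, it crosses the z-axis at z ∈ {-1, 1}.
(d) Matching integer coefficients to the picture gives p.

2*x^2 + 3*y^2 + z^2 - 1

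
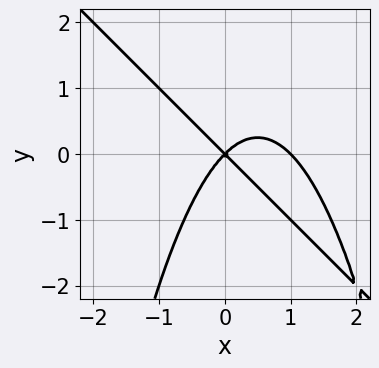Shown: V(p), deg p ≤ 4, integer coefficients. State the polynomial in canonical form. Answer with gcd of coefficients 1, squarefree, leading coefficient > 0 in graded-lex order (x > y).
x^3 + x^2*y - x^2 + y^2

(a) deg p = 3.
(b) Reading off the gridlines: it meets the y-axis at y = 0 (among the integer gridlines); among the integer gridlines, it crosses the x-axis at x ∈ {0, 1}.
(c) Assembling these constraints gives the stated polynomial.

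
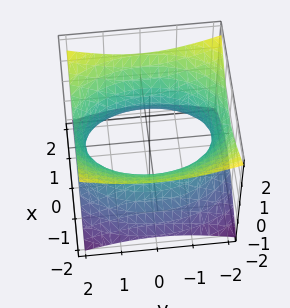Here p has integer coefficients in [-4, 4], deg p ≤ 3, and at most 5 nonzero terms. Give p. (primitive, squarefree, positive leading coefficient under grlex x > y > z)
2*x^2 + y^2 - 3*z^2 - 3

Degree: an hourglass — one-sheet hyperboloid; a quadric, so deg p = 2.
Symmetries: it's symmetric under x → −x, forcing even powers of x; it's symmetric under z → −z, forcing even powers of z; the y ↦ −y reflection is a symmetry, so y appears only in even powers.
Against the integer gridlines: no z-intercept at any integer in the box.
The integer polynomial consistent with all of this is the stated p.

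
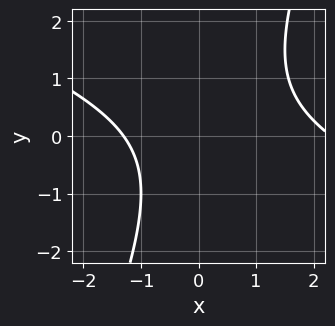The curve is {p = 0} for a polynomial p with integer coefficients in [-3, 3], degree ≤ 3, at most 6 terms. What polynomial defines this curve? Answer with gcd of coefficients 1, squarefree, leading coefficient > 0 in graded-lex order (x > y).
x^2 + 2*x*y - y^2 - x - 3

1. The degree is 2 — a generic line meets the curve in up to 2 points.
2. Observable constraints: the curve avoids every integer y-axis point in the box.
3. Fitting integer coefficients to these (and the overall shape) gives p.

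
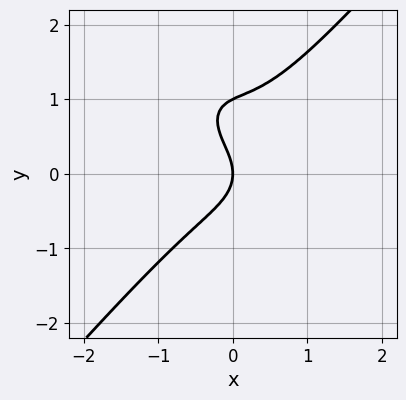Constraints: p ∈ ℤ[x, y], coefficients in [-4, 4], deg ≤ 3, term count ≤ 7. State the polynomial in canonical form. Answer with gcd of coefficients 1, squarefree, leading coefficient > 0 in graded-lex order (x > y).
3*x^3 - 2*y^3 - x*y + 2*y^2 + 2*x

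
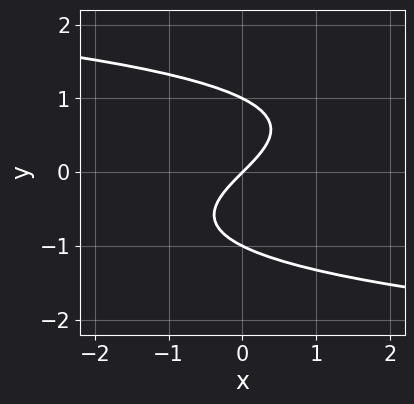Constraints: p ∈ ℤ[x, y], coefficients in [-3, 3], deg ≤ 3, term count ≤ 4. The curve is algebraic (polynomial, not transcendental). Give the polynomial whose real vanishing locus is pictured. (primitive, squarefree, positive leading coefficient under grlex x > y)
y^3 + x - y

(a) deg p = 3.
(b) Checking where it meets the axes: the y-axis gridline crossings are at y ∈ {-1, 0, 1}; it crosses the x-axis at the gridline x = 0.
(c) Putting this together gives p.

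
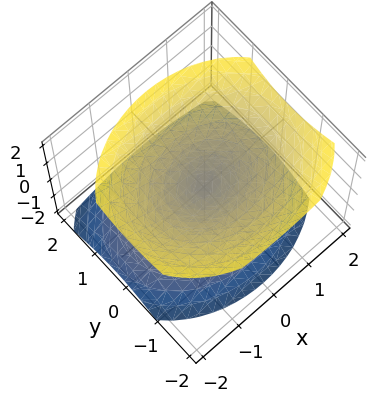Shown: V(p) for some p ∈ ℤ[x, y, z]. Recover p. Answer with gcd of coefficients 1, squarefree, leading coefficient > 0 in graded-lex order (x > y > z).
2*x^2 + 3*y^2 + y*z - 3*z^2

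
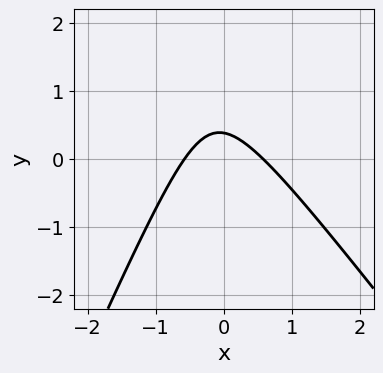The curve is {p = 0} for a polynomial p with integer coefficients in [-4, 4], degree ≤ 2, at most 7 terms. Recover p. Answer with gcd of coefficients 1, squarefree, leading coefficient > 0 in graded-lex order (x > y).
Degree: no degree-1 curve has this shape, so deg p = 2.
Solving for integer coefficients yields p as stated.

3*x^2 + x*y - y^2 + 3*y - 1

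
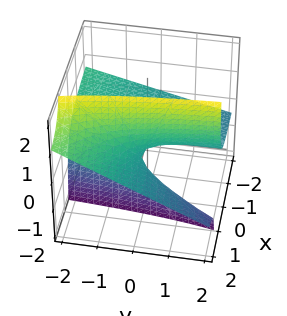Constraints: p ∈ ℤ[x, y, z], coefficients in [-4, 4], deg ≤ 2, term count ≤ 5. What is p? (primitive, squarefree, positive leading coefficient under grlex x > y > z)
x*y + 3*x*z - 2*z

1. Degree: a generic line meets the surface in up to 2 points, so deg p = 2.
2. Against the integer gridlines: one z-axis crossing is at z = 0; every point of the y-axis in the box is on the surface.
3. Matching integer coefficients to the picture gives p. Check: (-1, 0, 0) on the x-axis lies on the surface, and p(-1, 0, 0) = 0. ✓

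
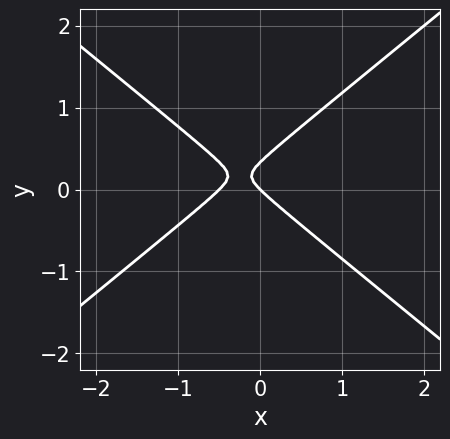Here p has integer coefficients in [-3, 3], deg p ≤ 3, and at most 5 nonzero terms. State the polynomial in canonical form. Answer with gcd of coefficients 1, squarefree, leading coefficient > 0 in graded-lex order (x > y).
2*x^2 - 3*y^2 + x + y

1. Degree: no degree-1 curve has this shape, so deg p = 2.
2. Checking where it meets the axes: one y-axis crossing is at y = 0; it crosses the x-axis at the gridline x = 0.
3. Putting this together gives p.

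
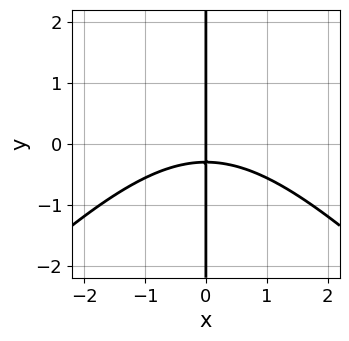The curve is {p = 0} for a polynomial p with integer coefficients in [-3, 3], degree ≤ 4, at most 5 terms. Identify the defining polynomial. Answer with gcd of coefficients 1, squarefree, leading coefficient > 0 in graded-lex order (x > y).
x^3 - x*y^2 + 3*x*y + x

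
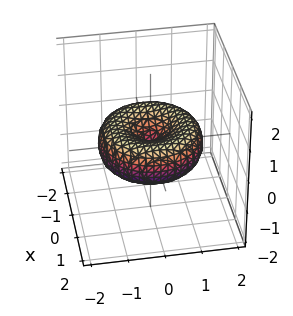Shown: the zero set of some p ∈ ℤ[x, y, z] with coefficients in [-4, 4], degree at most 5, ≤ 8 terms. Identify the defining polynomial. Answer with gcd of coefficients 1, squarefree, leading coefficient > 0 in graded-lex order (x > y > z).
x^4 + 2*x^2*y^2 + y^4 - 2*x^2 - 2*y^2 + 3*z^2

First, deg p = 4. No degree-3 surface has this shape.
Next, symmetry: every cross-section ⟂ z is a circle, so x, y appear only via x² + y².
Then, from the axis intercepts and sections: it meets the z-axis at z = 0 (among the integer gridlines); a circular section at z = 0 has radius between 1 and 2; it meets the x-axis at x = 0 (among the integer gridlines).
Finally, fitting integer coefficients to these (and the overall shape) gives p.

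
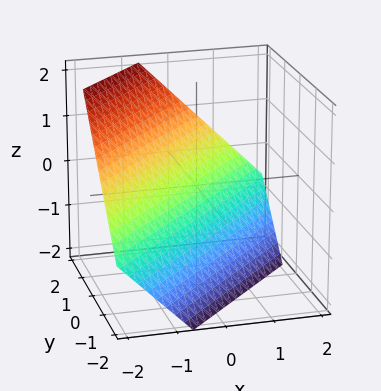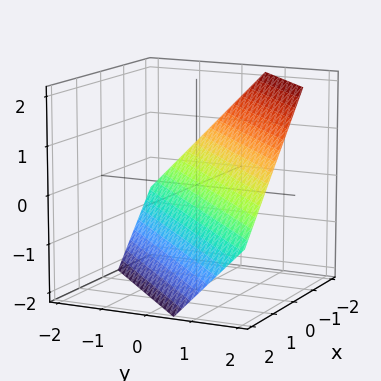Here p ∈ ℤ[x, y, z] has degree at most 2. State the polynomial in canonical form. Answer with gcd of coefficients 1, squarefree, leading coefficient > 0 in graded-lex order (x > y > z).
First, deg p = 1. Every cross-section is a straight line — this is a plane.
Finally, putting this together gives p.

3*x - 3*y + 3*z + 2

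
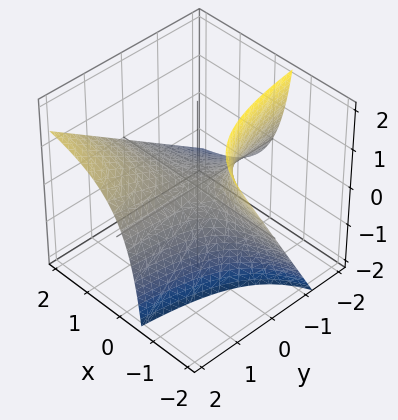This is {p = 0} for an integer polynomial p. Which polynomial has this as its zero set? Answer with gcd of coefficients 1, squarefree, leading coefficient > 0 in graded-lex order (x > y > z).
x*y - x*z - z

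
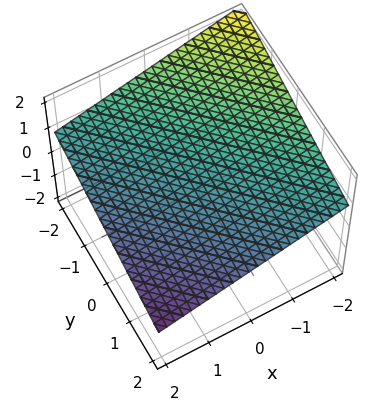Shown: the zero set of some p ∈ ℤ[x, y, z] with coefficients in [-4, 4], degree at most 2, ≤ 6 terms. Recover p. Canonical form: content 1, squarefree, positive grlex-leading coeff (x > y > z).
x + y + 3*z - 2

(a) Degree: the surface is flat (a plane), so deg p = 1.
(b) Checking where it meets the axes: it crosses the y-axis at the gridline y = 2; it crosses the x-axis at the gridline x = 2.
(c) Matching integer coefficients to the picture gives p.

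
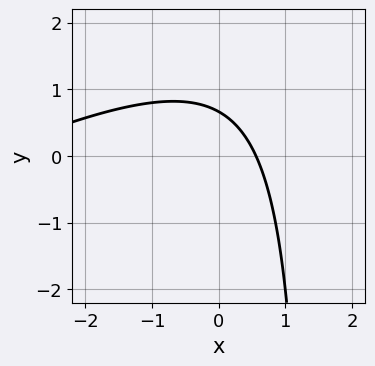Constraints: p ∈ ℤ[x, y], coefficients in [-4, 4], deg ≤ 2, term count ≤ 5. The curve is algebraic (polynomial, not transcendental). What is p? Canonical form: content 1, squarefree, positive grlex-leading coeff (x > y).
x^2 - 2*x*y + 3*x + 3*y - 2

First, degree: no degree-1 curve has this shape, so deg p = 2.
Finally, putting this together gives p.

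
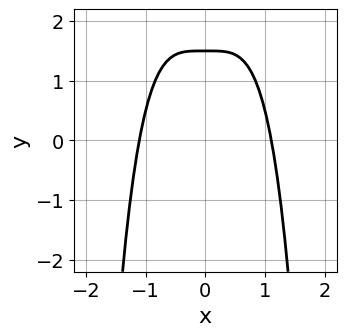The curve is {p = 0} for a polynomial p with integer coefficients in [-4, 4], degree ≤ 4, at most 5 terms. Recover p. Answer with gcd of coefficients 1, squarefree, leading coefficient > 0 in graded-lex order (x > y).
2*x^4 + 2*y - 3

(a) Degree: no degree-3 curve has this shape, so deg p = 4.
(b) Symmetries: it's symmetric under x → −x, forcing even powers of x.
(c) Matching integer coefficients to the picture gives p.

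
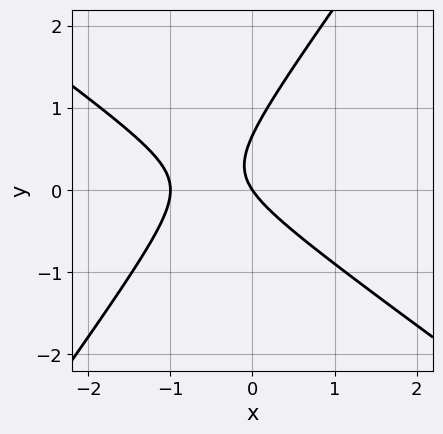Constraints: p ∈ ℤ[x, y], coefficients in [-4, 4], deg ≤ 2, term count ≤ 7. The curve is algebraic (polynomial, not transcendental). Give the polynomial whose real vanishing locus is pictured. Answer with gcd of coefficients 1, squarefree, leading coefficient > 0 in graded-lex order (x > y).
3*x^2 + 2*x*y - 3*y^2 + 3*x + 2*y

Degree: no degree-1 curve has this shape, so deg p = 2.
Against the integer gridlines: the x-axis gridline crossings are at x ∈ {-1, 0}; it meets the y-axis at y = 0 (among the integer gridlines).
Fitting integer coefficients to these (and the overall shape) gives p.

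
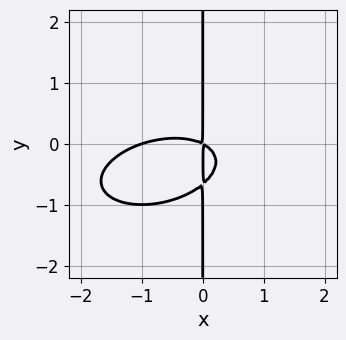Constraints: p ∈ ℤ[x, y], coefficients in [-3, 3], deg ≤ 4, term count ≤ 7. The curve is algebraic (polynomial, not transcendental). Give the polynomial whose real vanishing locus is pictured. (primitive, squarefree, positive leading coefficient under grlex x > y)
The degree is 3 — no degree-2 curve has this shape.
From the axis intercepts and sections: it crosses the x-axis at the gridline x = -1; every point of the y-axis in the box is on the curve.
Fitting integer coefficients to these (and the overall shape) gives p.

x^3 - x^2*y + 3*x*y^2 + x^2 + 2*x*y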